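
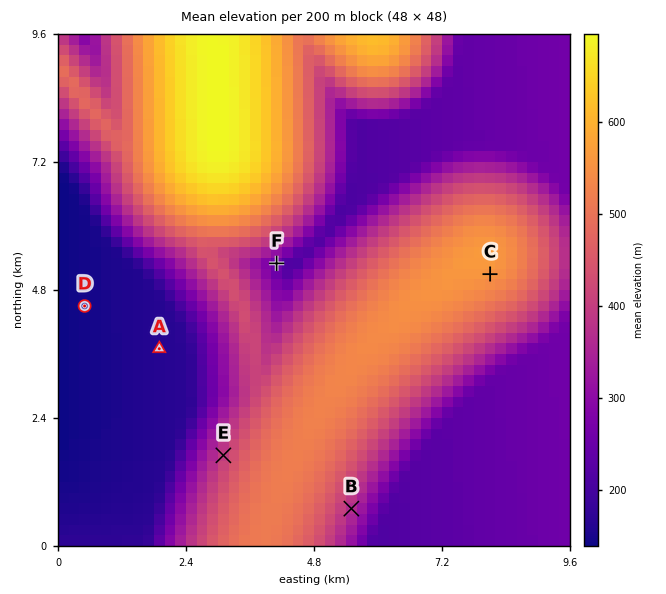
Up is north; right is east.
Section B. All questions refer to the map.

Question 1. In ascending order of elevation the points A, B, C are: A B C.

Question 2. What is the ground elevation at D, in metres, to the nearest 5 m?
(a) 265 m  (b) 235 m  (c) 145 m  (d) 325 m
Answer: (c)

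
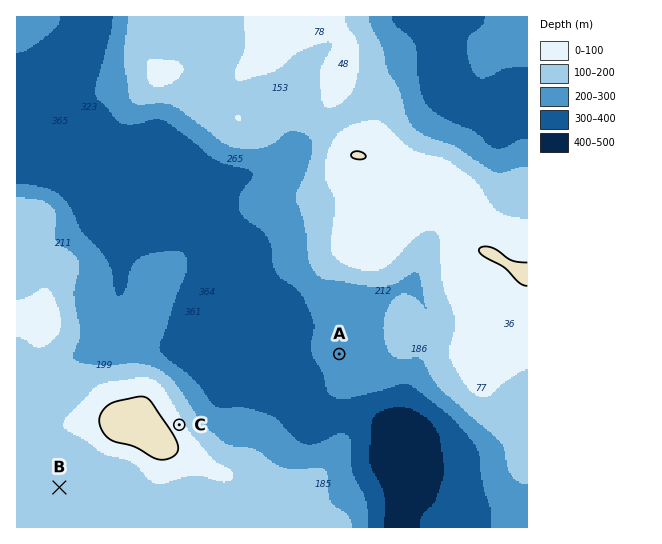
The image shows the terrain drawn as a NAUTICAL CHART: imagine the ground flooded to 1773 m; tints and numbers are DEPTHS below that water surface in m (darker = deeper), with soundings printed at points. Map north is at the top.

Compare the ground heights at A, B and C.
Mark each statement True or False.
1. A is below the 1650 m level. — True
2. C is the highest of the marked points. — True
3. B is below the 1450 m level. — False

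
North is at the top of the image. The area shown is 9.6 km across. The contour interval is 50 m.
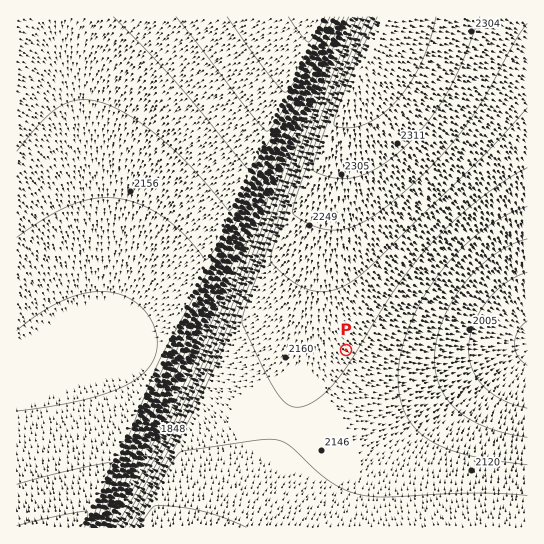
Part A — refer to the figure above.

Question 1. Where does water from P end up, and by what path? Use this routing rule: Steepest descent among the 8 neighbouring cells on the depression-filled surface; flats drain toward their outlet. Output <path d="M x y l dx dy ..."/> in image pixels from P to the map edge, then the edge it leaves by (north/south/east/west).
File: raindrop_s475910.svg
<path d="M346 350l16 16 120 0 4-3 11-2 4-3 2 0 6-3 10-2 2-2 6-1"/>
exit: east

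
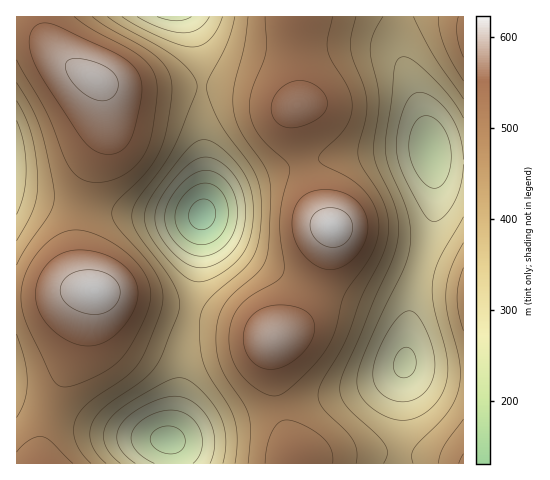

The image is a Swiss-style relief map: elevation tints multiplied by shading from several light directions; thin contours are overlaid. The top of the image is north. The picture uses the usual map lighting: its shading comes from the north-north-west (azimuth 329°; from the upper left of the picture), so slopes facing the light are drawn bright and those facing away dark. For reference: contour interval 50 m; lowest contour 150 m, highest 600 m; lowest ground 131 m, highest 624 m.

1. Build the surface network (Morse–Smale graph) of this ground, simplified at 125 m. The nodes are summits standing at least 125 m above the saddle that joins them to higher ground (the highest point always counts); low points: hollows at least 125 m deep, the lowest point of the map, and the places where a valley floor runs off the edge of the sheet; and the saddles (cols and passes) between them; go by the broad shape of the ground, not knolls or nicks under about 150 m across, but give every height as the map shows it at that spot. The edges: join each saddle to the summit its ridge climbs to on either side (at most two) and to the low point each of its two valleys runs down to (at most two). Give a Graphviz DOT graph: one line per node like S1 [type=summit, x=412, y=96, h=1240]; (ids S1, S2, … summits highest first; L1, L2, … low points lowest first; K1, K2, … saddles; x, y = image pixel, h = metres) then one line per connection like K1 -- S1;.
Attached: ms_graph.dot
graph terrain {
  S1 [type=summit, x=333, y=227, h=624];
  S2 [type=summit, x=95, y=291, h=622];
  S3 [type=summit, x=95, y=78, h=613];
  L1 [type=low, x=202, y=215, h=131];
  L2 [type=low, x=168, y=440, h=182];
  L3 [type=low, x=430, y=150, h=211];
  L4 [type=low, x=174, y=17, h=234];
  L5 [type=low, x=17, y=164, h=305];
  K1 [type=saddle, x=297, y=48, h=526];
  K2 [type=saddle, x=302, y=162, h=506];
  K3 [type=saddle, x=280, y=407, h=494];
  K4 [type=saddle, x=49, y=412, h=485];
  K5 [type=saddle, x=81, y=207, h=475];
  K6 [type=saddle, x=202, y=87, h=399];
  K7 [type=saddle, x=189, y=312, h=390];
  K1 -- S1;
  K1 -- L3;
  K1 -- L4;
  K2 -- S1;
  K2 -- L1;
  K2 -- L3;
  K3 -- S1;
  K3 -- L2;
  K3 -- L3;
  K4 -- S2;
  K4 -- L1;
  K4 -- L2;
  K5 -- S2;
  K5 -- S3;
  K5 -- L1;
  K5 -- L5;
  K6 -- S1;
  K6 -- S3;
  K6 -- L1;
  K6 -- L4;
  K7 -- S1;
  K7 -- S2;
  K7 -- L1;
  K7 -- L2;
}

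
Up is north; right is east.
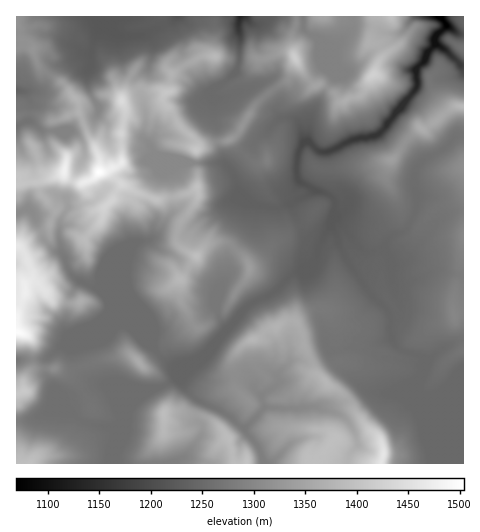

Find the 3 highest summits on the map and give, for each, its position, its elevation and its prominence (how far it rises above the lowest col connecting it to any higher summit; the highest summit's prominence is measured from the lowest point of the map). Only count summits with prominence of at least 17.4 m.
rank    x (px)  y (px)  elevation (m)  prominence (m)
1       99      172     1504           435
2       64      171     1480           50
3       384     454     1462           205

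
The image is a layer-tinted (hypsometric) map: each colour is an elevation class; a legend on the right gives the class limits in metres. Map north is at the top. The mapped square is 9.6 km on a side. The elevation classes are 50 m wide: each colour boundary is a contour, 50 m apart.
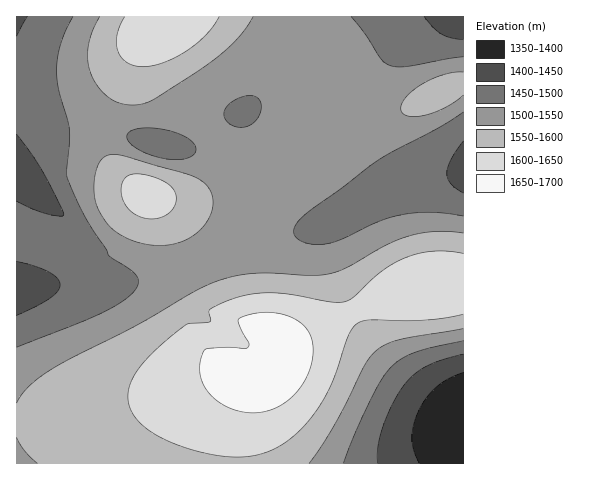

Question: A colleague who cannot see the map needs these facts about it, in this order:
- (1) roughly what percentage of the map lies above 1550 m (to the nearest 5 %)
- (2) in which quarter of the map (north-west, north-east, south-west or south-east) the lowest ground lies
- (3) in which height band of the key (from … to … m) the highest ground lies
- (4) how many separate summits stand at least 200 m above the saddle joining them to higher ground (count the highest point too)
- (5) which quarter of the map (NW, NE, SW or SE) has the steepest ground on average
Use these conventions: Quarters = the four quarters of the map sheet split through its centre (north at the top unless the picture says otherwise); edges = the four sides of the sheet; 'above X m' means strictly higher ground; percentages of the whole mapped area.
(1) About 40 % of the map lies above 1550 m.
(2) Look to the south-east quarter for the lowest ground.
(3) The highest point is somewhere between 1650 and 1700 m.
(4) Counting only tops that stand 200 m proud, the map has 1 summit.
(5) Slopes are steepest in the south-east quarter.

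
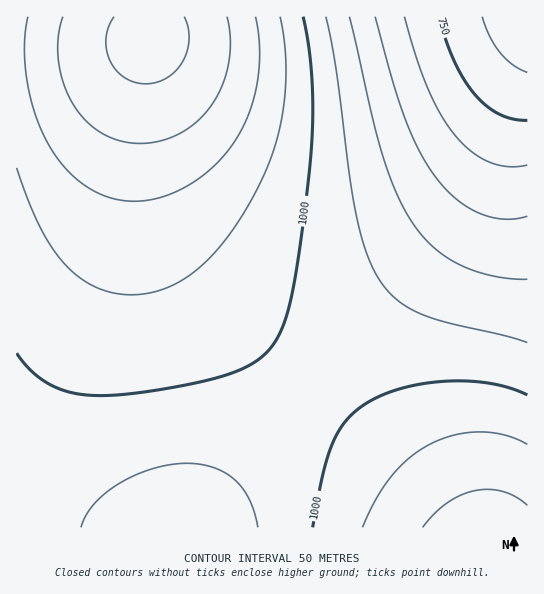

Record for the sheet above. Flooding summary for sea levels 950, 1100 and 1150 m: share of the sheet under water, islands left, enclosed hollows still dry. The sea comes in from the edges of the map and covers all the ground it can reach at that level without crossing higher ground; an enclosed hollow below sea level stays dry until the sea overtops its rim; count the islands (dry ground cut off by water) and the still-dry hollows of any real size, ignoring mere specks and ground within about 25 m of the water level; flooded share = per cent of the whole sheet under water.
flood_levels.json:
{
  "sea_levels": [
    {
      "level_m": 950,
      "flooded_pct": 24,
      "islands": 0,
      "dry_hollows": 0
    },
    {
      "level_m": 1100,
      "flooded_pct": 85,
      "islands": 0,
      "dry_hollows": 0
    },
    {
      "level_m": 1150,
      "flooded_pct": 93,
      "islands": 0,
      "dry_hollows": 0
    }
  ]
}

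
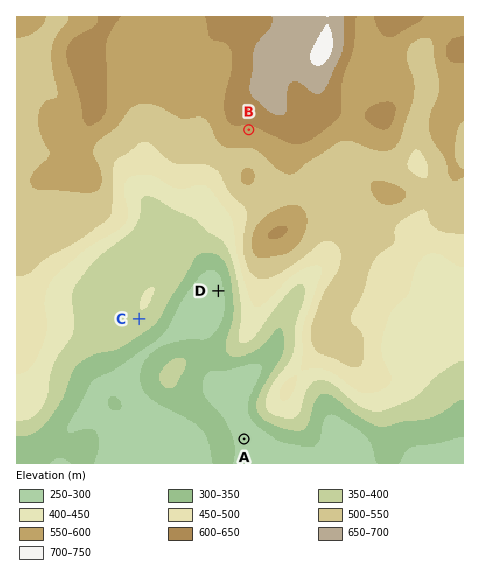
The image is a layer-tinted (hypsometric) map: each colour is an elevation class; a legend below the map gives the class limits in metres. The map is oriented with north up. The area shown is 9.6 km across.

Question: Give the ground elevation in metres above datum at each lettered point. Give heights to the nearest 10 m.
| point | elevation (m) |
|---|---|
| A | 270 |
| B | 590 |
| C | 390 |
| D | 280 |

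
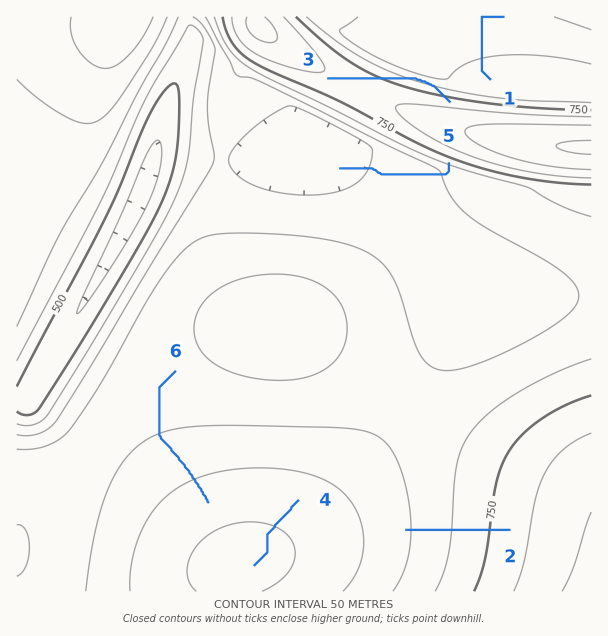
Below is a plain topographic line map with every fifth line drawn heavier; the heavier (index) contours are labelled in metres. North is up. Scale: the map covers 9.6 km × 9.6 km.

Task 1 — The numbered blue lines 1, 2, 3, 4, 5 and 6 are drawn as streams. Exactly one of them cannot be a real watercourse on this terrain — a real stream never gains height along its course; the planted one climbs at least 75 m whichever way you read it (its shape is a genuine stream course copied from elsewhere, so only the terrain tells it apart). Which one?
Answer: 3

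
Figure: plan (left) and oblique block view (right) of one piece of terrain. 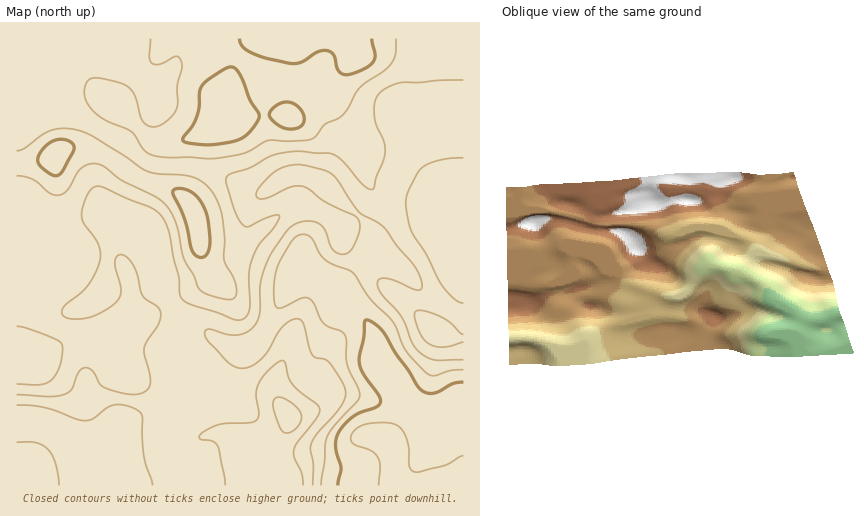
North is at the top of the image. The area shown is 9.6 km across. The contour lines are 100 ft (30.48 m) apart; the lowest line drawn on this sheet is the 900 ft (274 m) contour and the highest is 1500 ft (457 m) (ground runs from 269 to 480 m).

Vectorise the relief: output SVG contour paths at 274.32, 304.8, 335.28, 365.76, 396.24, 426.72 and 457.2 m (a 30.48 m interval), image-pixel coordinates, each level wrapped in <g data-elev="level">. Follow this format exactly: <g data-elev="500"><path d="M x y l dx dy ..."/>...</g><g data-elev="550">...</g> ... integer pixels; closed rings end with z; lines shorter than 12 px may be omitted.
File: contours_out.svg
<g data-elev="274.32"><path d="M379 485l1-19-3-10-7-6-16-5-3-5 2-8 10-7 23-2 7 1 7 3 4 6 4 9 1 25 5 5 5 0 25-6 19-10"/></g><g data-elev="304.8"><path d="M338 485l3-16-5-22 0-7 2-7 6-8 9-8 8-5 15-5 5-6-3-7-15-21-4-9 0-8 5-18 1-18 7 2 11 9 13 23 13 17 9 15 5 5 5 2 6 0 19-9 10-2"/></g><g data-elev="335.28"><path d="M321 485l4-24 0-18 2-7 8-11 23-25 2-7-13-28-1-25-3-7-15-6-4-4-10-20-6-5-7 0-20 10-3 0-3-2-1-17 3-19 6-14 12-19 7-3 7 2 4 4 6 13 6 6 7 5 16 6 6 4 16 25 23 23 14 30 19 21 8 3 17-5 12-1"/></g><g data-elev="365.76"><path d="M59 485l-4-23-7-13-6-4-7-2-18-1"/><path d="M313 485l0-19-3-16 1-7 7-10 22-26 5-8 1-7-4-10-13-20-4-3-10-2-3-3-10-32-5-3-11 4-7 8-10 18-6 8-10 8-9 3-8-1-8-5-20-21-3-7 1-4 3-1 19 6 11 0 9-3 7-6 5-12 0-29 5-19 10-19 12-16 6-6 13-4 7 0 6 3 6 6 7 19 8 5 4 0 5-2 7-12 4-12-3-10-32-16-19-15-13-1-24 11-6 2-5-1-2-3 1-5 15-16 12-7 15-2 26 5 9 6 24 35 26 17 13 18 16 18 6 9 3 13-1 3-2 1-33-12-7 1-2 5 5 10 21 25 11 28 9 8 10 5 30 0"/><path d="M17 405l28 3 39 13 9-2 13-11 7-3 11 0 13 5 4 3 1 4 2 38 8 30"/></g><g data-elev="396.24"><path d="M303 485l-2-12-7-17 0-7 3-7 20-24 3-10-4-4-16-12-8-8-4-7-3-14-2-3-5 2-8 7-12 15-2 10 3 20-2 6-7 3-32 2-11 4-7 6-1 3 2 1 12 2 5 5 7 39"/><path d="M17 395l33 2 14-3 7-4 7-18 4-3 3-1 8 3 9 15 12 5 13 3 10 0 8-2 5-6 0-10-6-27 3-8 11-17 3-11-3-6-12-8-4-4-6-24-9-13-7-3-2 1-3 3 0 8 6 25-2 7-6 6-15 9-13 4-16 1-5-2-2-3 0-4 3-4 16-13 8-9 6-11 5-12 0-8-1-8-15-21-2-7 3-16 4-8 4-5 4-2 6 1 47 20 8 5 6 9 5 11 5 26 5 20 1 16 2 5 11 6 24 8 17 6 8 1 5-4 3-7-1-34 4-17 6-13 14-16 7-13-2-1-6 1-23 11-5-1-6-7-4-11-8-25 1-7 5-3 18-5 19-11 9-3 20-3 30 2 6 2 6 3 22 26 6 4 4 1 12-29 1-8-1-11-7-15-2-8-1-14 4-9 9-7 13-5 63-3"/><path d="M463 334l-3-1-10-11-11-6-18-6-4 1-2 2 0 7 5 13 4 7 6 4 7 3 7 0 19-5"/><path d="M463 158l-23 2-17 7-5 6-9 16-3 14 5 28 15 23 13 27 14 17 6 4 4 1"/></g><g data-elev="426.72"><path d="M285 433l6-1 6-4 4-7 0-6-2-5-6-6-9-6-6-1-4 3-1 8 7 20z"/><path d="M17 384l23 1 10-4 5-5 4-8 4-19-2-6-5-3-28-11-11-3"/><path d="M17 176l15 3 17 14 10 2 8-5 10-17 6-6 11-3 9 2 17 14 35 17 12 10 10 18 7 34 17 32 8 4 16 4 7 0 3-3 2-5-2-9-11-23 1-22-4-27-8-17-12-12-14-5-28-2-12-3-54-34-10-5-10-3-13 0-11 2-24 17-8 3"/><path d="M150 39l-1 18 3 6 8 1 16-8 4 3 2 4 0 6-5 17 0 20-2 6-5 6-12 8-6 1-5-2-6-6-5-21-6-9-8-6-19-4-11-1-5 4-3 9 2 11 6 8 9 7 31 15 11 16 7 6 15 3 44 2 34-5 26-14 35 1 10-3 11-13 14-7 5-5 12-21 5-6 29-21 5-10 1-16"/></g><g data-elev="457.2"><path d="M198 257l4 0 4-1 3-9 1-14-4-21-5-10-7-8-9-5-10 0-2 2 0 3 12 27 7 28z"/><path d="M53 175l4 1 4-3 12-20 1-7-4-5-9-2-8 2-7 5-7 8-1 6 1 5z"/><path d="M204 145l19-2 17-4 10-7 9-13 0-6-9-13-8-22-5-8-3-3-6 1-8 4-14 10-6 7-1 18-2 10-4 8-9 12-1 3 4 3z"/><path d="M285 128l7 1 7-2 3-2 2-5-1-6-3-5-6-5-6-2-5 1-6 2-5 5-3 4 1 4 5 5z"/><path d="M239 39l4 8 8 6 14 5 25 5 10 0 18-11 10-1 6 4 5 16 3 3 5 1 17-6 9-7 2-7-3-16"/></g>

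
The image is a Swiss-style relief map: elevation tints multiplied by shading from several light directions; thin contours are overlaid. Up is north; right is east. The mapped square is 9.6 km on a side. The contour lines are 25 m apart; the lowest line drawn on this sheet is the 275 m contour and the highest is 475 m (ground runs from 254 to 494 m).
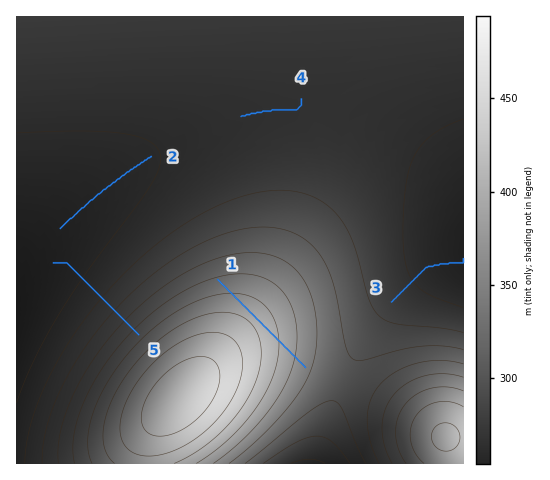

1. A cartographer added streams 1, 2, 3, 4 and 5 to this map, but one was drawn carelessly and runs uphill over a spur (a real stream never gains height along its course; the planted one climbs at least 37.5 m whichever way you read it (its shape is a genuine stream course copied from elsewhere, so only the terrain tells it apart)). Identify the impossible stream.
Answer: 1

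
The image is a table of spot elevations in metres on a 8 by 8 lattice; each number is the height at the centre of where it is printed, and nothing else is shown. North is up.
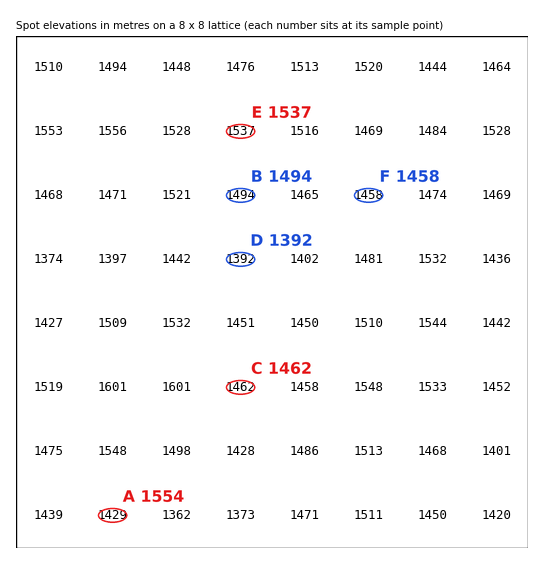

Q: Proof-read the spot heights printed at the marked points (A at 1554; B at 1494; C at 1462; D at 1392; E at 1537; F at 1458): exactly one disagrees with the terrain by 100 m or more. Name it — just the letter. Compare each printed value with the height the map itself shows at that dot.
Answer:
A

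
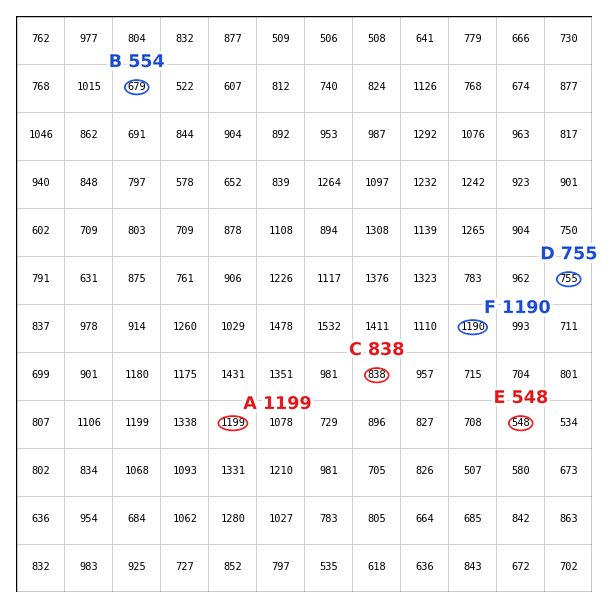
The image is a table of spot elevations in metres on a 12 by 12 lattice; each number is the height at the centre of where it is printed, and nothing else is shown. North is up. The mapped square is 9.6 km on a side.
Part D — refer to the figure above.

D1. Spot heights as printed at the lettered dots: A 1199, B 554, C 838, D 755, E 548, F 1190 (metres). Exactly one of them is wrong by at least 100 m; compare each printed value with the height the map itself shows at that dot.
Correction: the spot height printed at B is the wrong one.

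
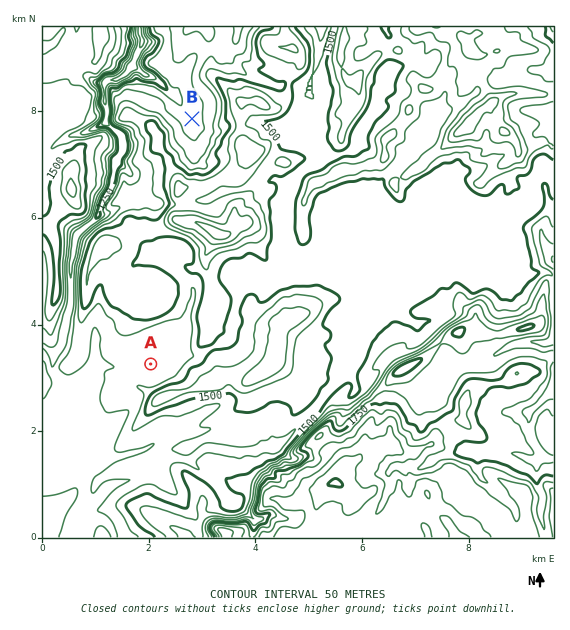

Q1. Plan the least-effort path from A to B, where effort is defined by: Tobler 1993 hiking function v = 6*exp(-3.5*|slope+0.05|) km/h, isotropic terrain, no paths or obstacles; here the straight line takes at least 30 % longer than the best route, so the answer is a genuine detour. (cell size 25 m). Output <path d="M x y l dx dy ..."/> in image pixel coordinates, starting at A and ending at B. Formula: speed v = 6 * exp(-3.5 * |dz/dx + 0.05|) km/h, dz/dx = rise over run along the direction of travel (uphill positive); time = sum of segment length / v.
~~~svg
<path d="M151 364l20-40 6-7 4-8 0-9 2-3 0-13-10-19 0-4-1-2 0-3-13-27 0-4 8-16 2-2 2-3 0-1-3-6 0-6-1-3 0-12 10-20 0-13 7-14 7-6 1-3 0-1"/>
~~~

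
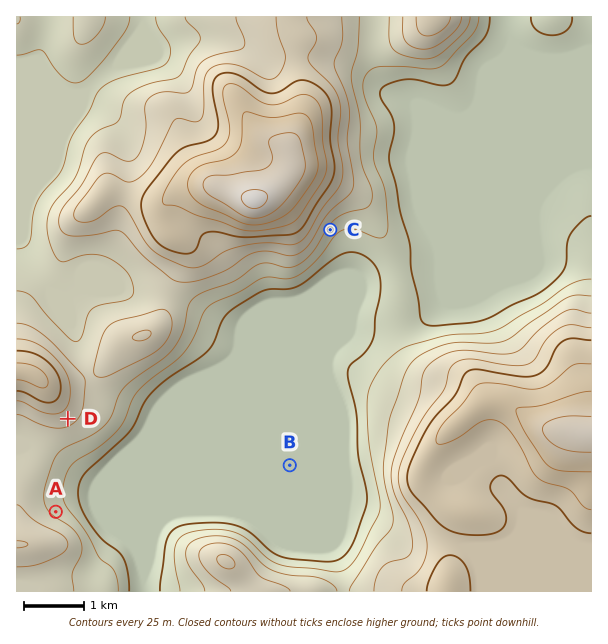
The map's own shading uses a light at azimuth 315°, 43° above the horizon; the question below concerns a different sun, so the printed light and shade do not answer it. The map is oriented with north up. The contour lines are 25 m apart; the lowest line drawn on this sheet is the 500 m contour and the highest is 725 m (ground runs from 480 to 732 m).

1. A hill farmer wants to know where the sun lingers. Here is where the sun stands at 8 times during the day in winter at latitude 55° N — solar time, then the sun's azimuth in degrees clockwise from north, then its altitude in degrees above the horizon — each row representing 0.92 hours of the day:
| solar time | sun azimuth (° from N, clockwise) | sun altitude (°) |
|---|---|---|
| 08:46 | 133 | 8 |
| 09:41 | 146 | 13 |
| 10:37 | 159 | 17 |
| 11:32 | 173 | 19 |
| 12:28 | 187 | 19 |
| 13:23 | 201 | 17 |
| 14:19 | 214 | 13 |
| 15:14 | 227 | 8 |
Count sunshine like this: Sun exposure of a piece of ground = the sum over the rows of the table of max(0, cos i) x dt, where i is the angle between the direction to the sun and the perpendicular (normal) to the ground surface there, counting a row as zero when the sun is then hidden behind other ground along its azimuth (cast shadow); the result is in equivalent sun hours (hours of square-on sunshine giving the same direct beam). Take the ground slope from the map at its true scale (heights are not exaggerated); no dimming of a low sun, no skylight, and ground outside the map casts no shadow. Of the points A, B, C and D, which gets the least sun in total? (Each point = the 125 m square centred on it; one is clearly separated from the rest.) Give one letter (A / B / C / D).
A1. A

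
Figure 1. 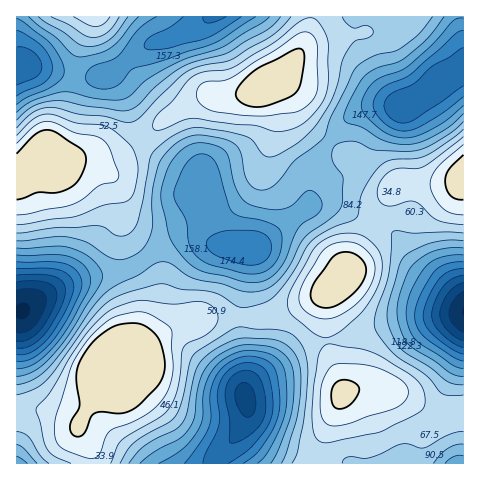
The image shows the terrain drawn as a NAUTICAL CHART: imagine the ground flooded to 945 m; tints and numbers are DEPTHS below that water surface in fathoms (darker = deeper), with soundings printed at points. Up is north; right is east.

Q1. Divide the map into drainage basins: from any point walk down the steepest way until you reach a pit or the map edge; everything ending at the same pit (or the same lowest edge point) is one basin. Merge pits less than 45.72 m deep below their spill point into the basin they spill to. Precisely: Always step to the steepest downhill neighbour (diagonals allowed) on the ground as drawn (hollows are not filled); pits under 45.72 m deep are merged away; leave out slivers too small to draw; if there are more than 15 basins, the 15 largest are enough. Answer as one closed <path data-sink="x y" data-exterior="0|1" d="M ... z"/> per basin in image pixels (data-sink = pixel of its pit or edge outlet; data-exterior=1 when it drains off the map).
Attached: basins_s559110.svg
<path data-sink="249 249" data-exterior="0" d="M277 84l-10 0-8 6-14 4-18 4-21-2-10 4-32 20-19 17-26 18-10 3-47 2 30 5 21 13 9 21 5 35 21 24 9 15 3 7-3 29-20 35-10 12 12-5 26-19 28-12 22-3 57 0 18-6 38-19 20-25 25-53 23-28-34-29-8-3-12-2-29-22-10-11-13-27z"/><path data-sink="245 398" data-exterior="0" d="M328 292l-38 19-18 6-57 0-22 3-28 12-31 21-24 8-6 17-26 48 13 23 2 14 220 1 10-27 20-44-3-14-12-36-2-45z"/><path data-sink="22 311" data-exterior="0" d="M49 157l-7 0-26 15 0 240 27-2 16 4 21 9 24-45 5-16 15-5 8-6 21-32 5-13 2-26-12-22-21-24-5-35-9-21-21-13z"/><path data-sink="463 312" data-exterior="1" d="M463 176l-8 6-10 2-39-1-9 2-24 29-25 53-20 27 0 49 15 50 17-5 17 0 20 5 37 21 15 1 15-3z"/><path data-sink="404 106" data-exterior="0" d="M463 16l-98 0-1 18-38 6-19 6-26 28-12 9 11 2 10 7 13 27 17 17 22 16 12 2 8 3 33 28 11-2 39 1 10-2 9-7z"/><path data-sink="215 17" data-exterior="1" d="M311 16l-219 0-14 37-11 57-17 35-2 12 8 3 53-2 18-8 37-30 32-20 10-4 21 2 32-8 22-16 16-18 11-22z"/><path data-sink="460 463" data-exterior="1" d="M377 388l-24 1-11 6-22 47-6 22 150-1-1-50-14 2-15-1-37-21z"/><path data-sink="24 67" data-exterior="0" d="M91 16l-75 1 1 154 25-14 6 0 2-12 17-35 11-57 12-26z"/><path data-sink="17 463" data-exterior="1" d="M43 410l-27 3 0 50 76 1-1-15-12-18 0-7-20-10z"/>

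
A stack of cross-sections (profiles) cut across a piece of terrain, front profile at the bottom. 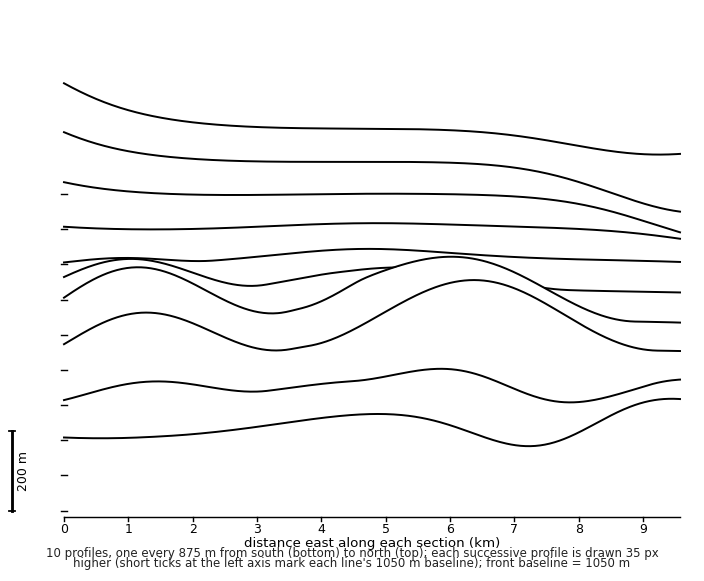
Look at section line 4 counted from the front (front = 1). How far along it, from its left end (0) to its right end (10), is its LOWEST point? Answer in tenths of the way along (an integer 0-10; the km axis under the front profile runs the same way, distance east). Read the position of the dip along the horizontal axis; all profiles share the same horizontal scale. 10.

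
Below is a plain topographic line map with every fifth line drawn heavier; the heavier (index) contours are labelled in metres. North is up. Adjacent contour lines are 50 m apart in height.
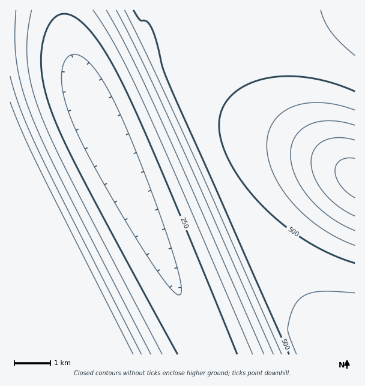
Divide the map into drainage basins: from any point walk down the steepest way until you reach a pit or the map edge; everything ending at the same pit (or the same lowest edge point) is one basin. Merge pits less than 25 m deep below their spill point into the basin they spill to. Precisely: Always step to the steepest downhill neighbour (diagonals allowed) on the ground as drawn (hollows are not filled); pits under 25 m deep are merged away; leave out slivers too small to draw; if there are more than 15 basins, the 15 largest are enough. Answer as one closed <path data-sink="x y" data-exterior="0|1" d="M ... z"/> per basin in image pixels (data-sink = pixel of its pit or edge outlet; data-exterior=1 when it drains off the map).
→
<path data-sink="98 123" data-exterior="0" d="M291 10l-281 0 0 345 345-1 0-15-36-21-23-17-34-34-34-64-33-72 0-14 5-22 10-26 10-14 12-13 20-15 21-11z"/><path data-sink="355 178" data-exterior="1" d="M355 10l-63 0-19 6-26 14-20 18-17 21-10 26-5 22 0 14 7 18 47 97 13 21 34 34 23 17 35 21z"/>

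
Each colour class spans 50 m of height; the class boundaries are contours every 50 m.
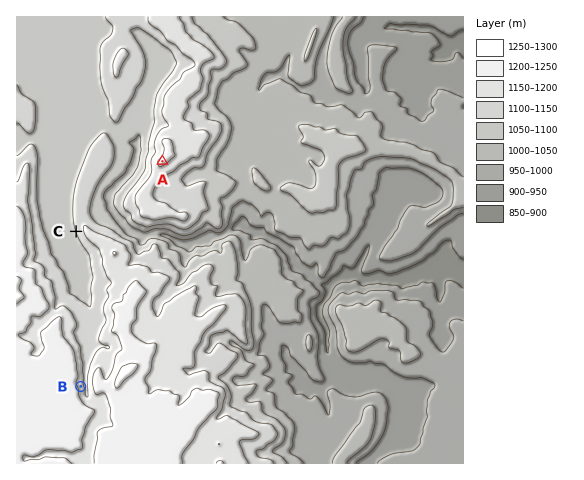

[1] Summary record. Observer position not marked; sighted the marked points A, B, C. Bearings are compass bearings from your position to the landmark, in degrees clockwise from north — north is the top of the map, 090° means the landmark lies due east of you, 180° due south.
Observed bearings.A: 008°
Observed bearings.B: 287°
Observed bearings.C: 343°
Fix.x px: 128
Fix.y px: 401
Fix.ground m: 1230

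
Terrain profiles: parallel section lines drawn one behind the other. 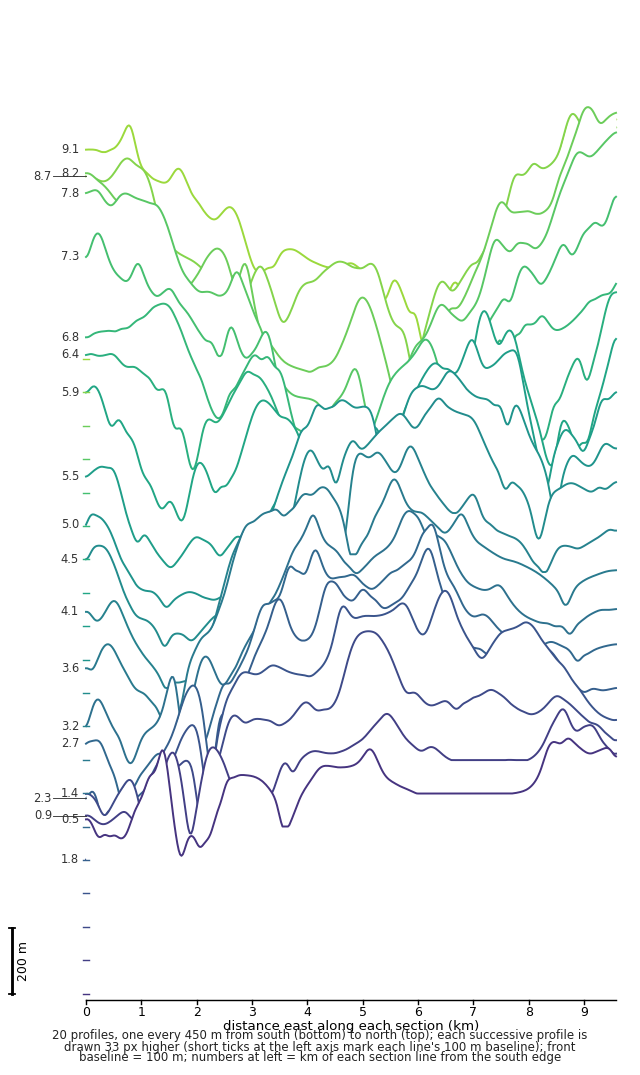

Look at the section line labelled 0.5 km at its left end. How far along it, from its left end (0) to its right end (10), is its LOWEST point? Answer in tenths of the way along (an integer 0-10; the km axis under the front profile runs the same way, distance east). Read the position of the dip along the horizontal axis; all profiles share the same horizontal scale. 2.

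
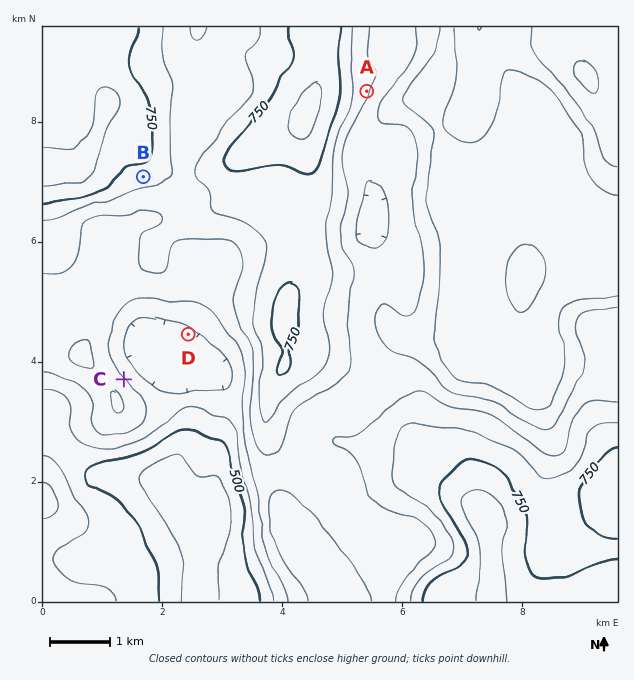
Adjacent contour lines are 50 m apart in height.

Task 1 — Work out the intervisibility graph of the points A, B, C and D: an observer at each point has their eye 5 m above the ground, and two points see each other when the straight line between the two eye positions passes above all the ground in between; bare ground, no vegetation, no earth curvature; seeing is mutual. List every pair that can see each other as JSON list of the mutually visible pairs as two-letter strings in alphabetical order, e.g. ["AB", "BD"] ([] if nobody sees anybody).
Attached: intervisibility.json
["BC", "CD"]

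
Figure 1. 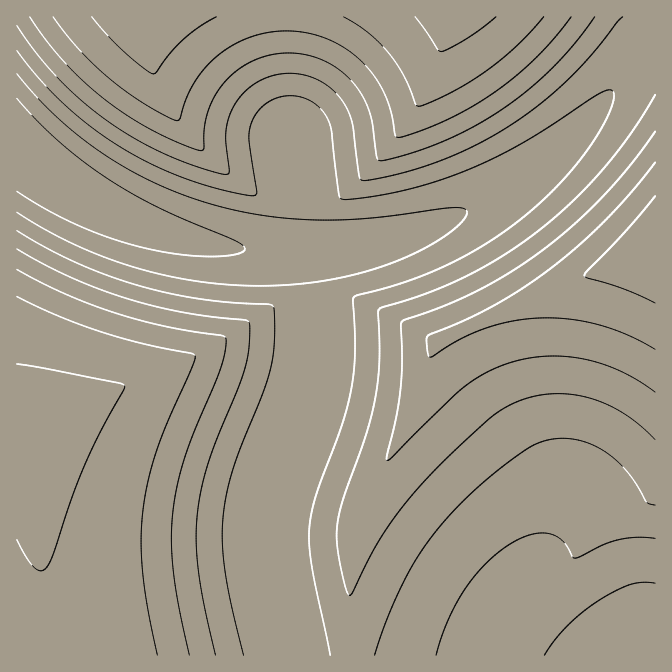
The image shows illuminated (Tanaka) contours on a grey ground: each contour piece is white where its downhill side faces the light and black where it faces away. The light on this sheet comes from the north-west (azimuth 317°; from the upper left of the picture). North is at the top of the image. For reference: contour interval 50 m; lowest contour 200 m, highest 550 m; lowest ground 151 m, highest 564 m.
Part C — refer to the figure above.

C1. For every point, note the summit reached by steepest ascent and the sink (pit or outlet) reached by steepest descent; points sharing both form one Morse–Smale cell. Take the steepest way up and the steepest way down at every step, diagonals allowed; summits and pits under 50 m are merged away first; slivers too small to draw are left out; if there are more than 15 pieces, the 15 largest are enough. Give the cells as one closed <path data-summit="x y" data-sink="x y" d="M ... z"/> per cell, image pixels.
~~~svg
<path data-summit="70 407" data-sink="17 147" d="M17 149l-1 506 269 1 1-6-12-45-8-45 0-45 5-25 8-25 29-72 6-31 0-59-3-30-5-16-8-6-41 0-38-5-44-10-35-12-70-35z"/><path data-summit="450 17" data-sink="17 147" d="M655 16l-638 0-1 132 39 31 35 22 42 20 43 15 44 10 38 5 65 0 48-7 34-8 50-18 50-27 41-30 49-48 34-43 11-20 8-6 9-1z"/><path data-summit="655 245" data-sink="634 650" d="M655 248l-167 68-50 23-4 4-25 74-41 80-12 28-5 29 0 26-2 2 1 74 280 0 4-7 22-7z"/><path data-summit="655 245" data-sink="17 147" d="M655 44l-8 0-8 6-11 20-25 33-46 48-33 27-37 23-45 22-50 16-54 10-39 3 7 5 5 16 3 30 0 59-6 31-29 72-8 25-5 25 2 57 19 84 62-1 0-73 2-2 0-26 5-29 12-28 41-80 25-74 4-4 50-23 168-69z"/><path data-summit="450 17" data-sink="634 650" d="M655 643l-21 6-3 6 24 1z"/>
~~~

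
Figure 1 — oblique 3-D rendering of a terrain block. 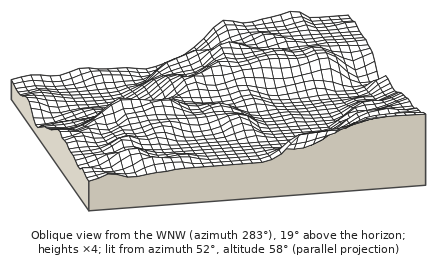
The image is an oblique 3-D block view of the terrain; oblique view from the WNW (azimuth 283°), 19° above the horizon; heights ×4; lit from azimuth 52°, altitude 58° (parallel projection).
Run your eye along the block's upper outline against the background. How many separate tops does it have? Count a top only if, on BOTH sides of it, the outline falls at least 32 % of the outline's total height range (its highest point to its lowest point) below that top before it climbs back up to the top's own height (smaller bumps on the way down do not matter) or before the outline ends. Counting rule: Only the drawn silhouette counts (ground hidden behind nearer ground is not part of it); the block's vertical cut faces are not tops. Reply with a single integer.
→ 1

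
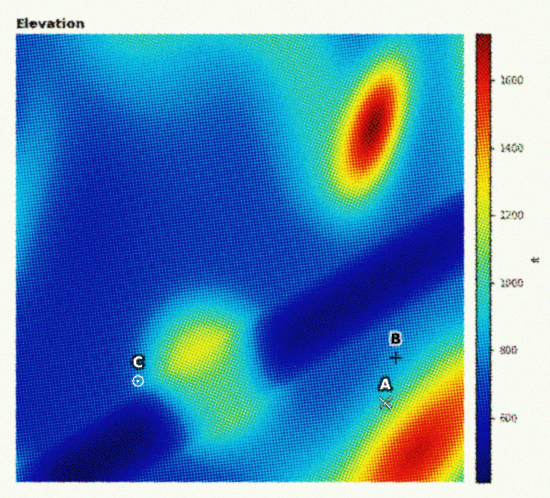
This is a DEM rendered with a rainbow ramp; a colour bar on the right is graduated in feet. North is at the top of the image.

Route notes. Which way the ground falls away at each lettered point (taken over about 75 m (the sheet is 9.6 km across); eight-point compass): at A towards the NW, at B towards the NW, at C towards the W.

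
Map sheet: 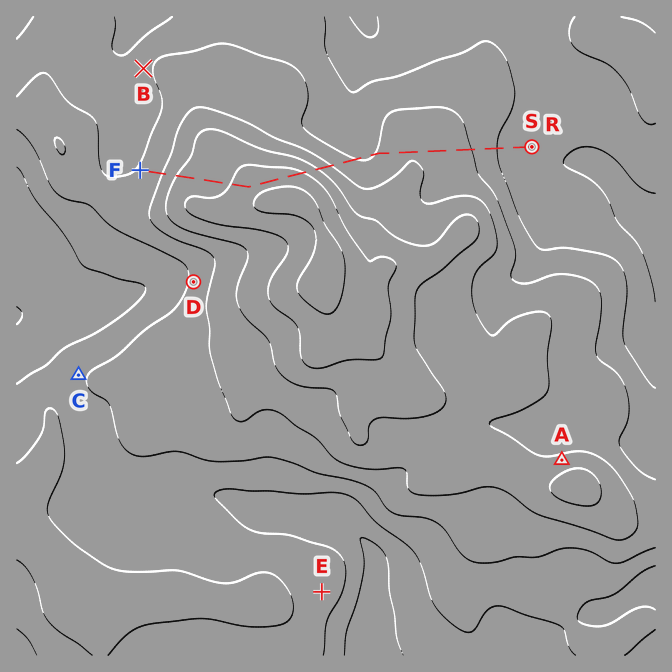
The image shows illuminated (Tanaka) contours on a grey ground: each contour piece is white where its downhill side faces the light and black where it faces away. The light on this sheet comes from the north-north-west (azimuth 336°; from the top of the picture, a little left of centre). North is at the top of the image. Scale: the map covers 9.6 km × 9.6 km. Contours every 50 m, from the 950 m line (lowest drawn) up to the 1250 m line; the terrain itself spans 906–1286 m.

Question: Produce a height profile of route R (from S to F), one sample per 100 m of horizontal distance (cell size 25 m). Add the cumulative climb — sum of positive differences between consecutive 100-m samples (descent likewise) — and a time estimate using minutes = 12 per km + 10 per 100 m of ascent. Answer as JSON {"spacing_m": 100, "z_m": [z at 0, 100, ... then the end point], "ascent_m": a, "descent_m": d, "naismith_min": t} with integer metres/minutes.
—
{"spacing_m": 100, "z_m": [966, 969, 974, 980, 988, 998, 1009, 1022, 1036, 1049, 1061, 1070, 1077, 1082, 1086, 1090, 1094, 1096, 1097, 1095, 1088, 1078, 1066, 1055, 1048, 1046, 1048, 1054, 1063, 1076, 1094, 1115, 1139, 1165, 1188, 1207, 1219, 1227, 1231, 1233, 1235, 1235, 1234, 1229, 1220, 1209, 1199, 1192, 1187, 1185, 1183, 1182, 1178, 1168, 1151, 1129, 1105, 1084, 1068, 1057, 1053], "ascent_m": 321, "descent_m": 234, "naismith_min": 104}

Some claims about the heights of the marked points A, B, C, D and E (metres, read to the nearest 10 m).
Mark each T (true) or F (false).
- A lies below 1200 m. T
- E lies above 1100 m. F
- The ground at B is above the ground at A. F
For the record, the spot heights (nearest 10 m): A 1120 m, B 1030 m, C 1040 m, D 1060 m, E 1030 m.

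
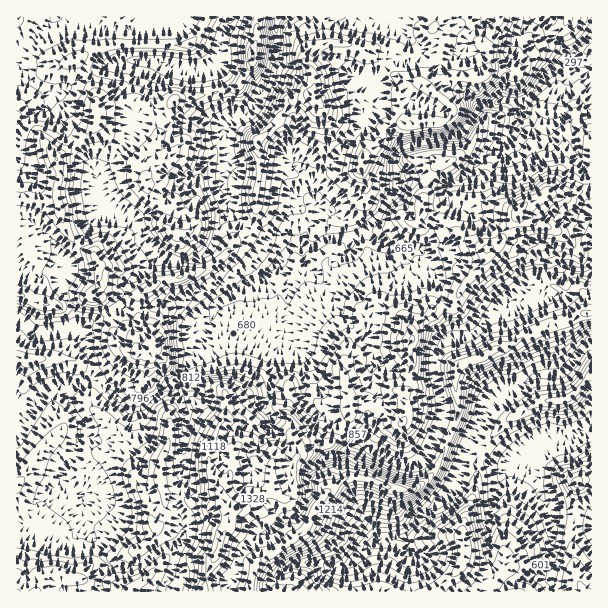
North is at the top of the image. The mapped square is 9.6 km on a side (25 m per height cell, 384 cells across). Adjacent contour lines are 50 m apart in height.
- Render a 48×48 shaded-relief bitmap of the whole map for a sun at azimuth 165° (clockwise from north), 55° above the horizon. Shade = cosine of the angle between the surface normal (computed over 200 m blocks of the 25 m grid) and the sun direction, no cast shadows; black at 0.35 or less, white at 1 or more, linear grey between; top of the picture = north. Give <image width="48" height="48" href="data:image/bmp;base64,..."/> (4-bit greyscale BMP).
<image width="48" height="48" href="data:image/bmp;base64,Qk32BAAAAAAAAHYAAAAoAAAAMAAAADAAAAABAAQAAAAAAIAEAAATCwAAEwsAABAAAAAAAAAAAAAAABEREQAiIiIAMzMzAERERABVVVUAZmZmAHd3dwCIiIgAmZmZAKqqqgC7u7sAzMzMAN3d3QDu7u4A////AJm8vLhUnbhH25rZRVMjRWVUSe7LzKqZqYiJmbh2e7ln7arclVZ2VWZVVs7KzLqYmHZlZombqal23bjN3d7shWd3do25q7qXiId3h4mJvLpkjciM/u/uyXeJqZuYmZmXiZqqqqmGnNyFbNuYru7d3dy3iJlneIiYmqu7uqqXmsyoat3Lh93M3v/oIjdnV3ipq7u7uqqomry5mszNyI3d7+/tYASIVnipvMuqq6qqmruYqpq83Ezd/u/d2BGaZ4mq3sy6q7uqm7qHmZmrqmbO/tqqvYSbiJqp3qzLq7upirmImaqrqoFKuAABvMibqaqGaovMuruoiLp4mrqaq8MAAAJ1XcqsurqDA3m8uquodrt2mat4m8uUE63ti8u927uWQoiryqupdZt0mYl0mYvKvN7+ydys7cu6l6iau6uodoqDe5iEhlaN7s3t2d263u3dy7mZm7qIZWeUOql4Y2mt7brMy83JjO///cuYmqictTaWV4dnVZqrzKqqq9zLhp3v7cy5mIm87FVnZnaFeJmaqqqqm9vNuFVVzt3dy5zM3tchACR2aIiamZiqms3v7bZTKu7t3czN7+pSACR3VneJqprLqI3u/+3LQaq7usu83rmoh2eJiYdoqqrbtxWu///+w3Z4maqpmni6qqqqqqlnipnLulIVrf//64q6qpmIh3m7qqqrqqqHq5eKzttzRZ3v7r7u3cqYhovLqqqrqqqYq6dn3/7Jdlab783u7v7KuazduaqqqqqZmpdXve7cqYdWeuupu+3Kzt7t3KmqqqqpiZdneL7u26qYdpmalqy6e97u7cuaqqqpiImYeIzu7bqpZKu7p6y7dGm83t3JmqqqmZmqmpne7u3Lqru7uZmap4qpvd3cqZqpmYmaqpm+7/7u7ru8yFaKq87tiszNyqmZiJq7uqmb3u7u7Lu8xyaKu7zduKzMzLy8qKvdyqhVre7uzLvNuHeaqqiauIzdzczd7Iq92oZVje7bvMzMmqqruol4mZzszMu87pV7yYmYaczN3Lu7mru8zJl3iorcy7u7ztQ4qJmHQFvdzYibq7u7zLh3mojLzMzM3clFm3ZlMAKIinicu7uqq8upuofMzMy77ruYrcllRCAEVpmrrMupqr3au5jcu823vbyZrN2mZmQleJmXrdy5mqvLu5nszM3Ya86EM1vJd3dniYh1nd3KmqmqqmW97d7sZ87+21PLp4iIiaZGed27qrmJumAd7t7tl57//upruGiIlrhoiLu7ury83LQE3t7LuoqrztxniViGlpqph5qqqKzO7vxBfNyau6maqqrbnIaHeIq7l2eIdkWKvf6iJqiKu6qruq79//h5iZrMymVmZlRmZr7lE4iau7mamb3u/92Imaq8zKmIiaq7l0/ZRHeszLqYiZmcy83YeaqZq83d3u7tulu6RWnN3Lqpq5maqJzcqbqYiKvN3dztymerZGm7qZmqvLqquZrO6supmJmZmZh82maaZWiHeJmqu7uZzJmu7Mypmqq6qqp721aZRHh4maqqq7yY3KiM7Q=="/>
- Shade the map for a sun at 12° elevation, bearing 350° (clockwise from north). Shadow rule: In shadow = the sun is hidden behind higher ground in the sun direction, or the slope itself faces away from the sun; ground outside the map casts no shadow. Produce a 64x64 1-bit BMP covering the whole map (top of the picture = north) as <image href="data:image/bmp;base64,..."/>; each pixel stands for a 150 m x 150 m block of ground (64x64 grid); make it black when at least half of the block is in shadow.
<image width="64" height="64" href="data:image/bmp;base64,Qk0+AgAAAAAAAD4AAAAoAAAAQAAAAEAAAAABAAEAAAAAAAACAAATCwAAEwsAAAIAAAAAAAAA////AAAAAAADgwMf/hHgAAABBz///OPgAAwDn//8YIAAHgOf//wgAAADgYf//gAAAAHBwf/+AAAAAADg//wAAQAAAHh//gADAAAE53//AAMAAAAHP/+ABwAAAAE//4AHAAAAAJ/PxA8AAAABhgPvAAAAAAGAPf+AAAAAAeD9//gAAABAe/z//gAAACAf/v//AAAAAAf+//8AAAHwB55//wAAAAAGDn//AA8AAAAAf/9gH4AAAAR/x3w3wAAABn/5/3/AAAAOf/3/38AAAA5//vjf0AAAHj//AMA4AAAPB/99wDgAAA/g/3/AeAAAB/h//+B8AAAH/g//4P4AAAP/A//z/gAAAH/ggff/AAAAf/gAIf+AAAA/+AA4f+AAAB/8ADAP8AAAH/8AAHuYAAAP/wAA/NwACA/+BAH8EEGcA/0EAdwRf5wB+QgABDifvAHmAAAAOBOEAD4gAgA4O8AAfwAGAAx7wAA/BACADn/hAAAGAGAe//HAAAAAcB73+eAACYB4P/H88AADwBh/+P8+AAHAGD/4f94AAMADH/h//gCAQCfH+H//AAAAf/PwAP+AAAB/8+AAf8AAAD/xgAA/wAAAAfAAAH/gAAAYeAAAf/AGA/g4AAAO8AD//DgHAAB+AP/8GBwABj8AP/4YOAAGDgAADhgAAAMPAAAGGAAABwcAAAYYAAADAw=="/>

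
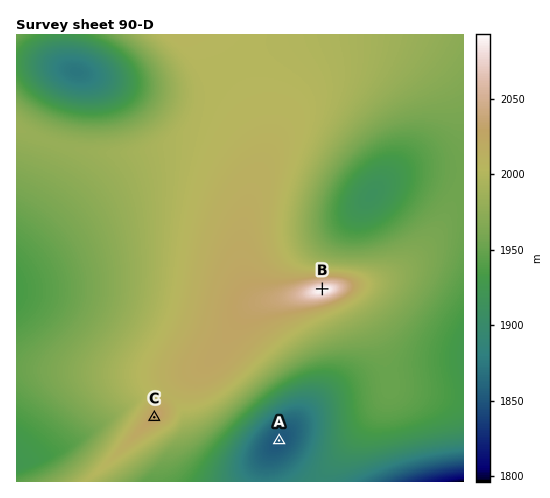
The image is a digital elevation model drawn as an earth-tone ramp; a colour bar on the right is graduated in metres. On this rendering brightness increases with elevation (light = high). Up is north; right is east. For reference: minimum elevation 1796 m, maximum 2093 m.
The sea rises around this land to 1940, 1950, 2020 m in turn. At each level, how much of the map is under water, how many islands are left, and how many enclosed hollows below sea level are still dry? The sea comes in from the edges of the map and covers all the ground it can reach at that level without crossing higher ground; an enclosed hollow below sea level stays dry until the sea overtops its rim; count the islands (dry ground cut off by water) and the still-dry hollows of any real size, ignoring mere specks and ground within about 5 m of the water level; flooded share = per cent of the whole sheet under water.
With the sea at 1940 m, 18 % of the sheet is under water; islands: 0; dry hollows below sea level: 1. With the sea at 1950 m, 25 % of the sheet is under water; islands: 0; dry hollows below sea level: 1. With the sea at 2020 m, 94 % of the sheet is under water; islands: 2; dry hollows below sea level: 0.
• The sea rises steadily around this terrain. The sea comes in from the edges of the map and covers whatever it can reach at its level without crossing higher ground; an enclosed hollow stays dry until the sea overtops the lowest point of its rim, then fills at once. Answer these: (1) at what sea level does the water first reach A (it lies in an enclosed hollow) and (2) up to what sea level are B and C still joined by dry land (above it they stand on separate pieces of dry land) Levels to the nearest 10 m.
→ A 1880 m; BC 2010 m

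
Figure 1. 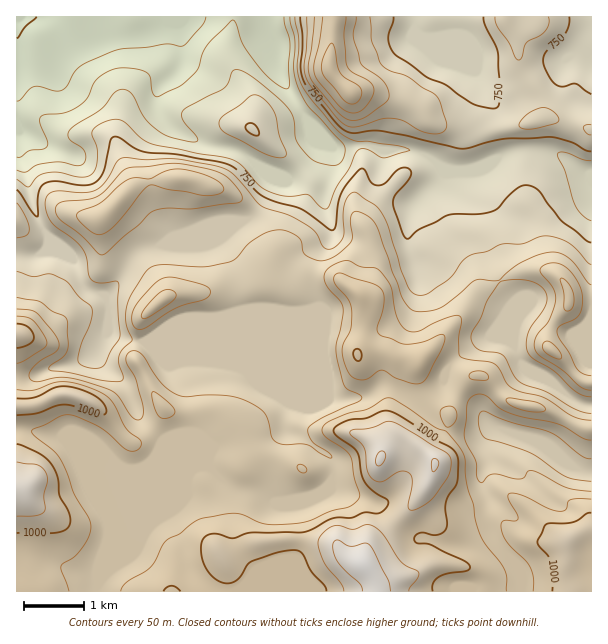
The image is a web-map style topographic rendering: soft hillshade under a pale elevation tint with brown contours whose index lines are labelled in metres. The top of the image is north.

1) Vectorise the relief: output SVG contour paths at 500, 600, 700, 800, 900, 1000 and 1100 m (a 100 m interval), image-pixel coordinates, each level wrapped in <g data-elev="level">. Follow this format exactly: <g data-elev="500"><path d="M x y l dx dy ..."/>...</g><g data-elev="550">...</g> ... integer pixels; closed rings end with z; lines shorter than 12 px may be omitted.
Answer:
<g data-elev="500"><path d="M37 17l-11 9-9 12"/></g><g data-elev="600"><path d="M284 17l1 7 5 18-2 24 2 18-2 4-4 0-8-4-16-16-17-23-7-22-3-3-25 24-5 9-5 16-17 17-25 11-4-5-2-15-4-5-8-3-13-1-15 3-14 9-9 18-9 8-13 7-20 1-4 3-1 6 7 17 0 6-3 3-14 1-9 7-4 0"/></g><g data-elev="700"><path d="M591 221l-7-5-8-9-11-36-8-16 3-3 4 0 20 8 7 1"/><path d="M279 158l6-1 1-4-7-18-3-19-6-11-9-8-6-2-4 1-31 23-1 7 5 6 40 22z"/><path d="M295 17l4 21-2 28 3 14 8 15 25 31 9 8 12 7 44 5 12 4-26 8-4-1-14-8-7 1-4 5-7 15-12 18-9 20-6 0-13-13-23 1-19-6-9-7-15-17-11-7-82-16-9-6-15-15-8-3-15 4-10 8 0 4 5 14 0 9-1 10-6 7-10 2-21-5-12 1-9 3-9 11-12-8"/></g><g data-elev="800"><path d="M591 265l-4-3-12-14-8-6-13-5-12-1-20 8-21 0-13 7-18 4-8 6-9 14-6 6-19 13-11 1-6-3-4-7-6-16-13-42-5-12-7-9-19-13-6 0-6 10-2 12 1 18-2 6-7 8-8 2-4-3-7-13-8-7-18-10-24-8-6-3-24-28-11-8-12-4-34-6-33 1-20-2-4 0-5 3-11 19-10 10-12 3-30-2-6 3-3 7 1 11 5 10 24 19 9 10 3 9 2 15 2 4 7 4 18-2 3 3-1 19 2 33-16 30-6 2-9 0-8-3-3-5 3-16 11-26 0-7-2-5-10-9-12-15-14-7-6-1-15 3-16-6"/><path d="M17 238l9-2 3-6-3-12-9-15"/><path d="M527 129l10-1 19-5 3-3-1-3-4-5-6-4-5-1-6 2-10 6-8 8 2 5z"/><path d="M591 125l-6 0-2 3 4 5 4 2"/><path d="M307 17l0 30-3 19 2 11 5 9 31 37 6 3 6 1 27-8 12-1 11 3 21 11 10 2 8-2 3-4 1-5-7-21-3-6-29-19-19-7-9-7-8-22-2-24"/><path d="M495 17l3 10 12 17 5 13 4 3 3-4 2-9 3-5 13-7 6-5 3-7-1-6"/></g><g data-elev="900"><path d="M591 491l-24-3-28-15-8-3-3 1-4 6-2 2-7 0-21-5-6 2-5 6-3 0-3-5-1-16-9-17-3-7 3-33 6-8 4-2 6 1 6 3 9 9 9 5 15 5 36 7 24 14 9 2"/><path d="M591 420l-18-3-30-20-30-8-6-5-7-15-7-6-25-4-7-2-2-4 0-14 3-19-3-4-4 0-11 3-27 13-6 0-6-3-4-5-5-9-6-30-9-13-6-4-15-1-12-6-7 1-11 5-5 5-1 6 3 9 13 13 3 8-2 19-5 21 1 11 6 22 4 8 13 6 2 3-5 4-37 17-12 9 0 6 4 8 18 11 2 3-2 2-22-13-8-1-16 1-8-3-4-5-3-15-5-9-7-6-12-7-20-5-19 0-21 2-11-4-13-11-17-25-7-6-5 0-4 2-2 7 9 18 8 26 0 10-3 6-3 0-5-3-15-22-12-7-24-8-15-3-9 0-18 5-6-1-4-4 1-6 9-9 17-11 3-4 0-5-6-10-17-19-6-3-13-1"/><path d="M591 376l-7-2-7-5-8-16-10-15-2-6 3-6 15-7 5-5 3-14-3-13-7-12-9-9-9-3-9 1-5 3-1 5 13 16 2 6 0 8-6 19-13 17-2 6 1 6 5 6 23 15 16 15 6 3 6 1"/><path d="M136 329l5 0 5-1 21-15 12-6 27-8 4-5 0-4-7-5-26-7-9-1-7 2-15 14-12 16-2 12z"/><path d="M96 234l8 0 9-7 28-35 8-7 4 0 14 4 39 7 14-2 3-3 1-3-5-6-8-5-12-4-17-4-14 1-19 9-12-1-7 1-10 6-19 18-24 10 0 5 3 4 10 9z"/><path d="M323 17l-4 25-5 23 1 10 3 6 21 25 8 5 7 2 6-2 7-6 6-9 1-7-5-8-17-9-5-7-3-29 2-19"/></g><g data-elev="1000"><path d="M181 591l-5-4-5-1-4 1-4 4"/><path d="M433 591l0-7 5-7 9-3 20-3 3-4-2-3-6-4-30-15-15-2-3-3 1-4 4-3 4 0 14 2 6-2 3-4 1-5-2-20 3-7 9-15 1-24-3-6-5-5-15-7-36-25-13-4-20 7-19 3-11 5-3 5 5 6 15 10 4 5 5 23 4 9 8 8 14 9 0 5-6 6-5 2-12-2-14 6-18 0-21 11-9 3-52 1-18 5-20-4-7 2-4 6-1 12 4 12 7 10 9 6 7 1 8-2 5-5 7-12 4-3 26-9 18-2 4 2 3 3 8 15 13 15 2 6"/><path d="M17 533l42-1 8-4 3-7-2-11-9-15-1-18-7-13-12-11-22-9"/><path d="M591 513l-4 0-14 9-24 1-5 4-6 16 12 17 3 19-1 12"/><path d="M17 415l19-2 20-7 7-1 9 1 27 9 6-1 1-3-2-7-8-8-13-6-14-3-13 0-23 11-16 0"/><path d="M356 360l4 0 2-4-2-6-3-1-3 1-1 3z"/><path d="M17 348l12-4 4-3 1-3-2-6-4-5-11-3"/></g><g data-elev="1100"><path d="M391 591l-3-12-19-34-4-2-15 3-11-6-3 0-3 3 0 3 3 14 9 10 15 14 2 7"/><path d="M432 471l3 0 3-6 0-4-3-2-3 2z"/><path d="M377 465l4 0 3-4 2-6-3-4-3 1-3 3-2 6z"/></g>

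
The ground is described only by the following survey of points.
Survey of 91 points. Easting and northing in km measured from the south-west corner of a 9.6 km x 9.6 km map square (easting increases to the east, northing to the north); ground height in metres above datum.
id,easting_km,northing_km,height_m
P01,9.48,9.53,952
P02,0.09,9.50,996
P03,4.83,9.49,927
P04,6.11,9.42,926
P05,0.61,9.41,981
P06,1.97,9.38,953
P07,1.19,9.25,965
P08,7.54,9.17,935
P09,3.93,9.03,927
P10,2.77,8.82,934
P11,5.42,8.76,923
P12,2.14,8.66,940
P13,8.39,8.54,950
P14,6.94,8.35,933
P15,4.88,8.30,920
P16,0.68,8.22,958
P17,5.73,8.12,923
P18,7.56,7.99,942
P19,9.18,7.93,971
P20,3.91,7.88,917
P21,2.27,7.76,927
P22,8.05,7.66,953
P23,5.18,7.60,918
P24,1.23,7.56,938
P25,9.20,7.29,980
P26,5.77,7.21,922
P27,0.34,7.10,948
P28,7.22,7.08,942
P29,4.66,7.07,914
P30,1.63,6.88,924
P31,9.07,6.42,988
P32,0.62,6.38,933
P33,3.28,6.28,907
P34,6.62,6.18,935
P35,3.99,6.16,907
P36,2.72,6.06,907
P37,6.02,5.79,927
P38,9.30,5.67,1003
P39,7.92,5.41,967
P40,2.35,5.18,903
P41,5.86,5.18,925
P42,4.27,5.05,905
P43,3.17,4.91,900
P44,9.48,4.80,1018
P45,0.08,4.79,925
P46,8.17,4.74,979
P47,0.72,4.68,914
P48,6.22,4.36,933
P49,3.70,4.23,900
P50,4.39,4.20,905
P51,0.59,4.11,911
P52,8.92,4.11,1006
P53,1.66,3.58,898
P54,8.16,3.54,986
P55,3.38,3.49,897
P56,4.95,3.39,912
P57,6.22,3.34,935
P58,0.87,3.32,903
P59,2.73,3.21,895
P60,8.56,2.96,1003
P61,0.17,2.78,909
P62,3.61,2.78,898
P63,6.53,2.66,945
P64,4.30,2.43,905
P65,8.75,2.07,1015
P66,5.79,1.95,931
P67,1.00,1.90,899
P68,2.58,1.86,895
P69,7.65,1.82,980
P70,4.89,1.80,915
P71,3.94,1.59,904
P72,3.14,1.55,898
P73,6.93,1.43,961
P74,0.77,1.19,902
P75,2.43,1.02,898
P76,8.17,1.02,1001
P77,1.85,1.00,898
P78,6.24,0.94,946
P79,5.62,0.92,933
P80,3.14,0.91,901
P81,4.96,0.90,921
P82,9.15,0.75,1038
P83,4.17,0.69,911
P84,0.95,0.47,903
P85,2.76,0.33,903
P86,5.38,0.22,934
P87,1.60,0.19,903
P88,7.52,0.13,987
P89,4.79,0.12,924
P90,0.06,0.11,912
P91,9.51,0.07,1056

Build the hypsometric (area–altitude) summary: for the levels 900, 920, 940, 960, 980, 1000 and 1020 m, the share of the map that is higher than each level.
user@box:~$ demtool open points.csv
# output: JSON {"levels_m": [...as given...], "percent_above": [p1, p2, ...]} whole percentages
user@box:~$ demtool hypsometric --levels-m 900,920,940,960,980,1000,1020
{"levels_m": [900, 920, 940, 960, 980, 1000, 1020], "percent_above": [89, 59, 35, 22, 13, 7, 3]}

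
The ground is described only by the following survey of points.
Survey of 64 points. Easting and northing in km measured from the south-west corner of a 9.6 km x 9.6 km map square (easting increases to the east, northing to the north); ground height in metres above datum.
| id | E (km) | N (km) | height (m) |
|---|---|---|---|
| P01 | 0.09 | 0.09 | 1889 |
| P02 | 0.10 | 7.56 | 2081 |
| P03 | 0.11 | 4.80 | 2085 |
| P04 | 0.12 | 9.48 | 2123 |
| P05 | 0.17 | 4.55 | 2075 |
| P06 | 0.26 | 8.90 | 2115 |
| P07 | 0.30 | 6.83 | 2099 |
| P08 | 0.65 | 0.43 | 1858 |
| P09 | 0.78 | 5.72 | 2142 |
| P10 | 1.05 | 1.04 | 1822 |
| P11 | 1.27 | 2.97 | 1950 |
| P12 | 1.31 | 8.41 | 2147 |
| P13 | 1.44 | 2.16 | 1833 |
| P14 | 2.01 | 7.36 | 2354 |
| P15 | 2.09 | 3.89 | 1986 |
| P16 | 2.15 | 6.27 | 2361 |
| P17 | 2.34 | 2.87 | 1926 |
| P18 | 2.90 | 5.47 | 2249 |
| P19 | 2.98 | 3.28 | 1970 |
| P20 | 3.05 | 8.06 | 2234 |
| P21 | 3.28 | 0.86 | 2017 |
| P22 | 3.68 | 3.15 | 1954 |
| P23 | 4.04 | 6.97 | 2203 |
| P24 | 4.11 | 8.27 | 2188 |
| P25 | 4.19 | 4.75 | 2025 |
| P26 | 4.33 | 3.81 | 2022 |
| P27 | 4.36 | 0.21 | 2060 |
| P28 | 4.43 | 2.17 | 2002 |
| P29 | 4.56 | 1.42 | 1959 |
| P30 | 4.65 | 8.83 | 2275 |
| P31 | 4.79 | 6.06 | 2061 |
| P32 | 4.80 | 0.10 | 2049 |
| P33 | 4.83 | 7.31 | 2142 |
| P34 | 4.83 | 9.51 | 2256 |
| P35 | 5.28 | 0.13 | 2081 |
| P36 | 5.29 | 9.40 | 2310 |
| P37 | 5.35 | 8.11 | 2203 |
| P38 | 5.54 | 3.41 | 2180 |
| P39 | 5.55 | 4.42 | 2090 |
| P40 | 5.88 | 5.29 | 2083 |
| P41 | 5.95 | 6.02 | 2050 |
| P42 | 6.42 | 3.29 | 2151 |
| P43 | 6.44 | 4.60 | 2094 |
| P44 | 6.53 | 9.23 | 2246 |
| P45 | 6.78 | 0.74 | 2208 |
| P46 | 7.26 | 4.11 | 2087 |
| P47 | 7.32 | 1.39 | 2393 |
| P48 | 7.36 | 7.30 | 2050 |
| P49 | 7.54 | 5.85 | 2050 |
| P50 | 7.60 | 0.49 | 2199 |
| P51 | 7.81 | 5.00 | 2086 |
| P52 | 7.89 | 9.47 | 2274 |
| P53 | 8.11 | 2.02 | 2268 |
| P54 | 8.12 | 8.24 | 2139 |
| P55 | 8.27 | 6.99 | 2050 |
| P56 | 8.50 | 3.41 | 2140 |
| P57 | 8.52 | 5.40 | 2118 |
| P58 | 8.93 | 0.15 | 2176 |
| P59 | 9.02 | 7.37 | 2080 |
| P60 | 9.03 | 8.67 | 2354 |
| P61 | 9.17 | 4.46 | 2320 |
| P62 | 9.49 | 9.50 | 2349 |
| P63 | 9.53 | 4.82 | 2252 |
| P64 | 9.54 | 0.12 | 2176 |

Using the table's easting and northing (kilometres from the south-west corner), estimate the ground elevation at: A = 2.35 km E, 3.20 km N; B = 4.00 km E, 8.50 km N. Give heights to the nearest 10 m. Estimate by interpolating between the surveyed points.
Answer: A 1950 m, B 2230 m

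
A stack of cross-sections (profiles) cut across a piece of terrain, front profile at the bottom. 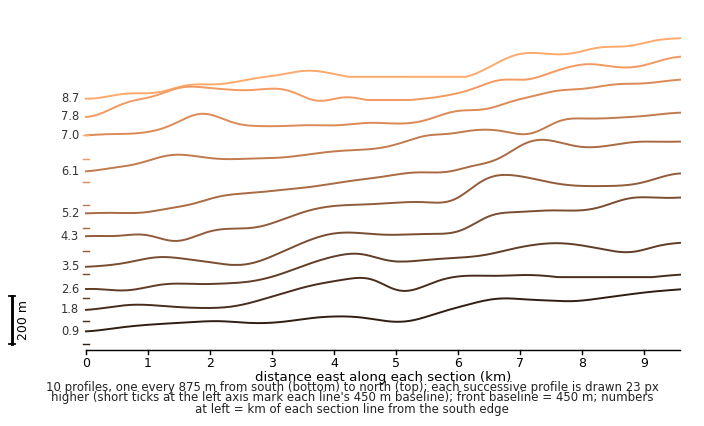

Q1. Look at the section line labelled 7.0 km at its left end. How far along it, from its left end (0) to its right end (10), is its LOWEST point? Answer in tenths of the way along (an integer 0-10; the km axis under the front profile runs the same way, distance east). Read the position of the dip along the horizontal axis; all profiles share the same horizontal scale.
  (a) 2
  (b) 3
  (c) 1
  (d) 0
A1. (d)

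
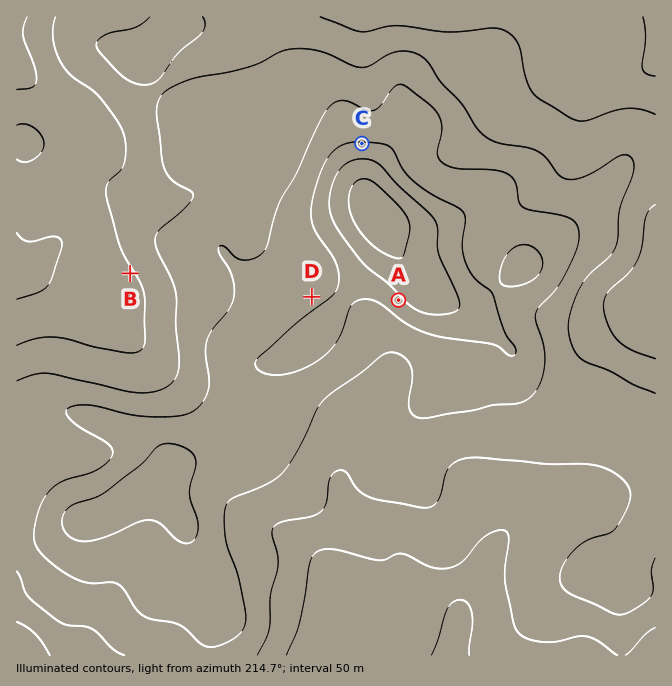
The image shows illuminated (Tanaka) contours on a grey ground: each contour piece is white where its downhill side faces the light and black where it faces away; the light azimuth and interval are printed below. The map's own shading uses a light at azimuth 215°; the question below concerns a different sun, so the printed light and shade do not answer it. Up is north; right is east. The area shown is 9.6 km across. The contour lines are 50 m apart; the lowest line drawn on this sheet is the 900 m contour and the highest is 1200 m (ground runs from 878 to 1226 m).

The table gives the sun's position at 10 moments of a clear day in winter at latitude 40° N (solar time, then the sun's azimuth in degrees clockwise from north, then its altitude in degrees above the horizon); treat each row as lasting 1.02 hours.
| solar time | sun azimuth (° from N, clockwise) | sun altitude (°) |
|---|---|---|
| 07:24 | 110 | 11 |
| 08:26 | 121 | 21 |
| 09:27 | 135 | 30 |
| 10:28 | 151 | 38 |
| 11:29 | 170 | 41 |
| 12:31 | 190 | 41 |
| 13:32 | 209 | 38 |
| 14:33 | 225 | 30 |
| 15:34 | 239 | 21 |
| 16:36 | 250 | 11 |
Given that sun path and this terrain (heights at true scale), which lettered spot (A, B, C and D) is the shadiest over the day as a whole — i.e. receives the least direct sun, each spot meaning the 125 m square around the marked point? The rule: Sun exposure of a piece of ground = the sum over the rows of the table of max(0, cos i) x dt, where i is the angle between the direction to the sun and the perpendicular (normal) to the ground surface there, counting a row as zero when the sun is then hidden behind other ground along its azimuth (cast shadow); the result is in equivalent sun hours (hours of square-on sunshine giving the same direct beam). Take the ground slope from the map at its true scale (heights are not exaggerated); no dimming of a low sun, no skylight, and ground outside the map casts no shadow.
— C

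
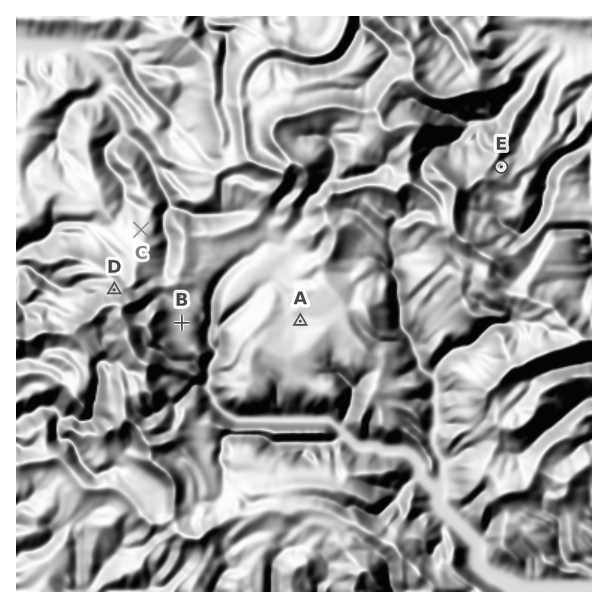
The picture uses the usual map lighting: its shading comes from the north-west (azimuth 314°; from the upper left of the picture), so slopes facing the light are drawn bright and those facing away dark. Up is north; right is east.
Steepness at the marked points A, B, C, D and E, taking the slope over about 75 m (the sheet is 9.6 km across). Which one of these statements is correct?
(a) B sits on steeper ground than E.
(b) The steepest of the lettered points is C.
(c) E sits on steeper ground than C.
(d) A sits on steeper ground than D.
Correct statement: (c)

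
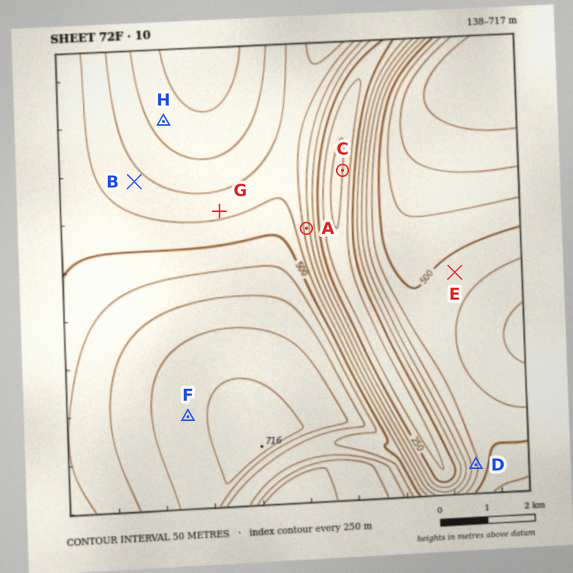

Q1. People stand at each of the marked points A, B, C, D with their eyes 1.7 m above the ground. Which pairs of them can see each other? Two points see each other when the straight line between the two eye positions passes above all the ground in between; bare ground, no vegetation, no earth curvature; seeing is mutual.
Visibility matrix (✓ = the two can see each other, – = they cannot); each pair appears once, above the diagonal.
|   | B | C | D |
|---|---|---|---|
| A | – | ✓ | ✓ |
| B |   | – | – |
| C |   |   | – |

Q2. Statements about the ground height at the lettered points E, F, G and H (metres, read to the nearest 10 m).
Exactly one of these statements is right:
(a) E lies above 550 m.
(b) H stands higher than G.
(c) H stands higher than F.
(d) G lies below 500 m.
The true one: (d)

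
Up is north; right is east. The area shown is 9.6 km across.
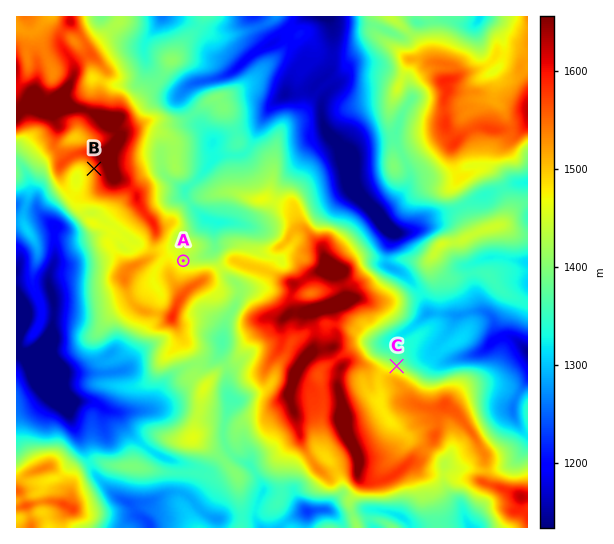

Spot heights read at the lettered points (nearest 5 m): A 1440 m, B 1550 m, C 1420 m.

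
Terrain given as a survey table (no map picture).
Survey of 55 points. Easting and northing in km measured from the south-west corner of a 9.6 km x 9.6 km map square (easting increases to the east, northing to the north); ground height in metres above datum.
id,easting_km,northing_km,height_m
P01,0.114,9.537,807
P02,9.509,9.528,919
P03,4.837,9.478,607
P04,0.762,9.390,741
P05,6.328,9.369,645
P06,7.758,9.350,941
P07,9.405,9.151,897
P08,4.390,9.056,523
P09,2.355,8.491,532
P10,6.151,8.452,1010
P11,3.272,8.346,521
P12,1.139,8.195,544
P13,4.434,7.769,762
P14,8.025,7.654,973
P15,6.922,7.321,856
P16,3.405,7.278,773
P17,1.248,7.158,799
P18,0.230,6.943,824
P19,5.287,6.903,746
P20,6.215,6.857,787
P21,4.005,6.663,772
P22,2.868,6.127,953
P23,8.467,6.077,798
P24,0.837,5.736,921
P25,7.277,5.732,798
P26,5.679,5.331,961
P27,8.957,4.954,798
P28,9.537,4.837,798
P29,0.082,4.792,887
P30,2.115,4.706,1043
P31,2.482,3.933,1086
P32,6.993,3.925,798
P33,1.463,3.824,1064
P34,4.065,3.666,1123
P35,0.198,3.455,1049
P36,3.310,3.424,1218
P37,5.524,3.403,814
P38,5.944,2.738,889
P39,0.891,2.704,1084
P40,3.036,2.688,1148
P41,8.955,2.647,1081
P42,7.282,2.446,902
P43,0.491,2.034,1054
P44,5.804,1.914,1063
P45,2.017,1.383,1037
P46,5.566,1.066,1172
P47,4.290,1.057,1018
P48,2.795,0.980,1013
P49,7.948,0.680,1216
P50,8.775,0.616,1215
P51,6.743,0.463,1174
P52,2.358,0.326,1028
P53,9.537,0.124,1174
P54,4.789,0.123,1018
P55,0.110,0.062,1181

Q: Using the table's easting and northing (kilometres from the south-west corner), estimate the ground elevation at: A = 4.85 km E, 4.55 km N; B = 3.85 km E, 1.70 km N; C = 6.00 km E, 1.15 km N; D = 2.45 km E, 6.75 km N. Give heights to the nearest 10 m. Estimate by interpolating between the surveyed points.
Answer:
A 1070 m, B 1020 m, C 1200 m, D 890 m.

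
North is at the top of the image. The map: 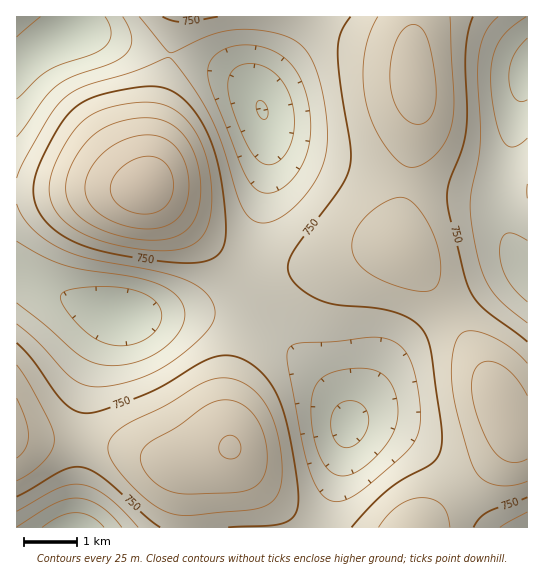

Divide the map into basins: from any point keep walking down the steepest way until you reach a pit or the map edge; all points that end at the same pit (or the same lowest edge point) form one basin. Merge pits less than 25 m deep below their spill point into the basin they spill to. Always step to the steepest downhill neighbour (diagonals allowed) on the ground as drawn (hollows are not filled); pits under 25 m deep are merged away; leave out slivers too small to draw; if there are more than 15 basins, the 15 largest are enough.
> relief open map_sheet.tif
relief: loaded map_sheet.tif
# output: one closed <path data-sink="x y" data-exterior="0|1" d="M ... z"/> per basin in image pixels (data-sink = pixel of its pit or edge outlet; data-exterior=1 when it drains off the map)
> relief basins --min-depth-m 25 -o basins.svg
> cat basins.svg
<path data-sink="349 425" data-exterior="0" d="M397 247l-31 2-44 15-35 8-14 5-12 10-14 31-16 57-3 16 0 42 3 14-26 10-14 10-4 11-2 13 1 37 236 0 19-21 45-38 18-19 7-12 0-13-26-55-56-88-21-28-6-6z"/><path data-sink="262 110" data-exterior="0" d="M414 16l-236 0-22 98-7 61-4 12 69 60 27 16 16 5 44 0 72-20 29 0-2-7 0-26 17-94 0-20-5-47z"/><path data-sink="122 314" data-exterior="0" d="M146 188l-130 3 1 246 86 7 27 5 43 14 26-4 32-12-3-14 0-42 9-44 14-40 8-16 10-11 18-8 21-5-42 2-25-6-38-24z"/><path data-sink="527 66" data-exterior="1" d="M527 16l-112 1-3 37 5 47 0 20-17 94 0 26 3 8 26 33 39 59 17 29 26 55 11 6 6-1z"/><path data-sink="73 30" data-exterior="0" d="M177 16l-161 1 1 174 128-3 2-2 9-72 15-61z"/><path data-sink="75 527" data-exterior="1" d="M21 437l-5 1 1 90 168-1 0-36 3-18 5-8 10-8-21 6-9 0-62-18z"/><path data-sink="527 527" data-exterior="1" d="M511 425l0 13-14 20-56 49-12 11-6 10 105-1 0-96-11-2z"/>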